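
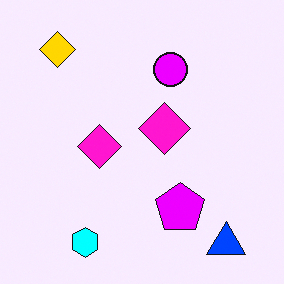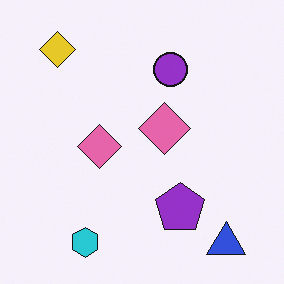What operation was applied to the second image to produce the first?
This is the original image heavily oversaturated.

All colors are more vivid — a global saturation change.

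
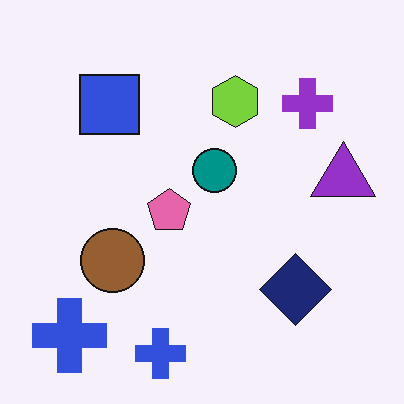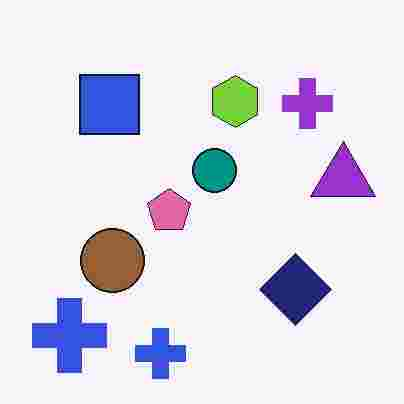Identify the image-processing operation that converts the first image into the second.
Degraded with heavy JPEG compression.

Blocky 8×8 compression artifacts appear around shape edges and the flat background shows ringing — characteristic JPEG degradation.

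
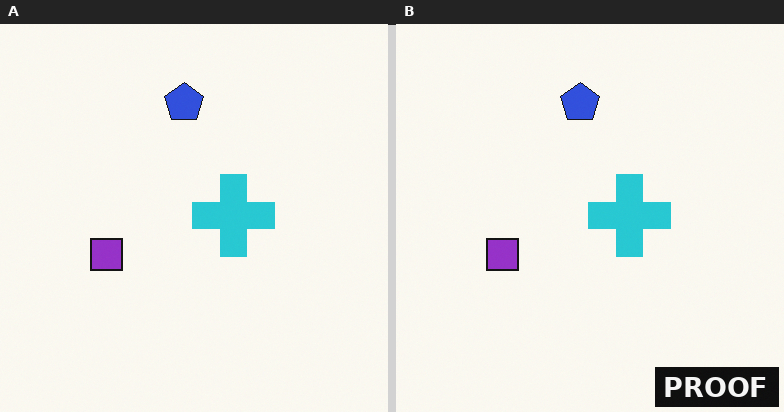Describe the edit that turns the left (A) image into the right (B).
The transformation is: watermarked with the text "PROOF" in the lower-right corner.

A dark label reading "PROOF" appears in the lower-right corner.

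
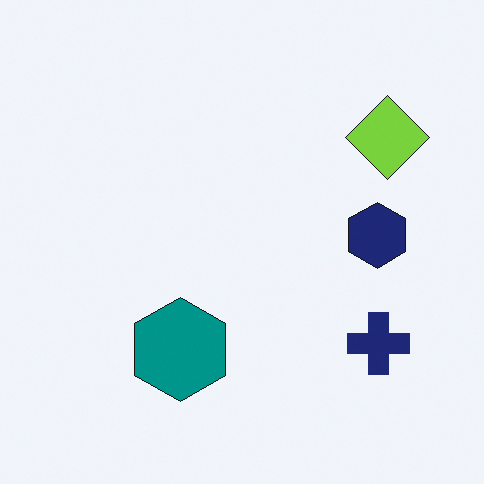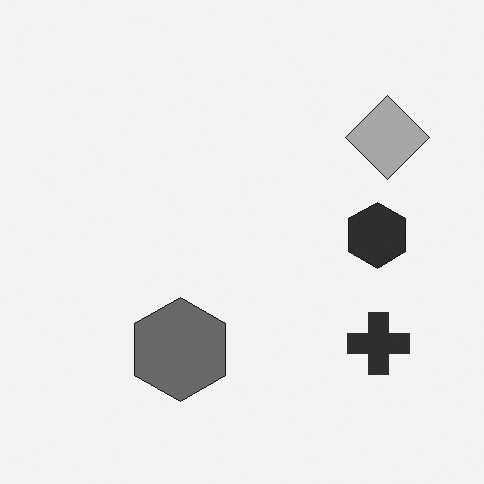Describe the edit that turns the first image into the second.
Converted to grayscale.

All color is removed — every shape is now a shade of grey.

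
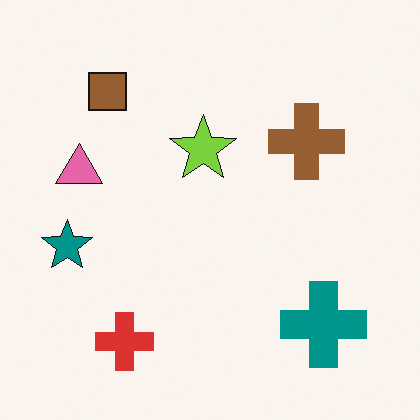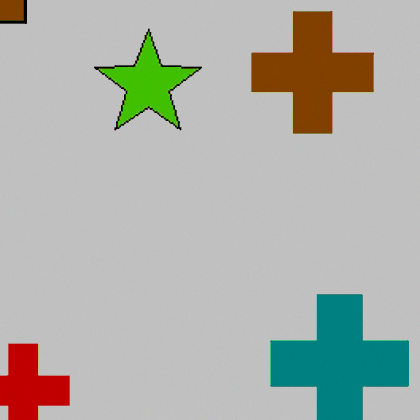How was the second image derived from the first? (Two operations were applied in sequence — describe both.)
The second image is the first cropped to a modestly smaller region and rescaled, then aggressively posterized.

The visible shapes are larger and the field of view is narrower; shapes near the original edges may be partly or wholly outside the frame — a crop-and-rescale. Each flat color has snapped to a coarser quantized level — most visibly, the near-white background has dropped to a flat grey.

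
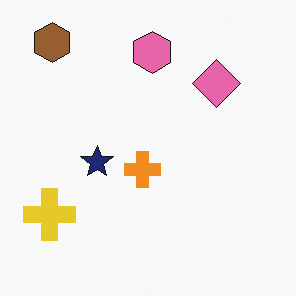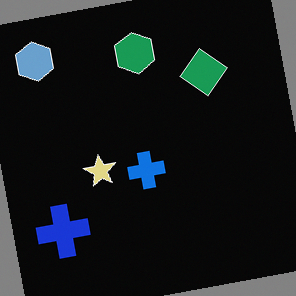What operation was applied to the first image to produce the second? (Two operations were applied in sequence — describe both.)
Color-inverted (negative), then rotated counter-clockwise by a slight angle.

The light background has become dark and every shape's color is its complement — a photographic negative. Every shape is tilted by the same angle and the image corners show triangular fill wedges — a whole-image rotation by a non-right angle.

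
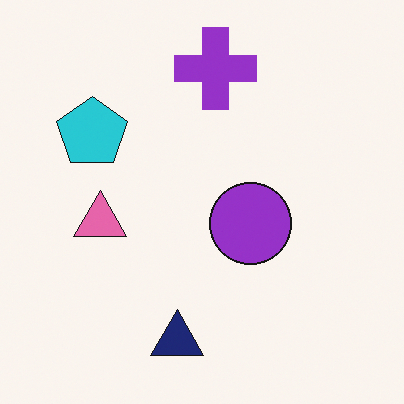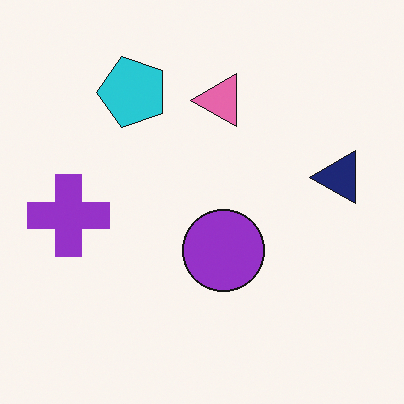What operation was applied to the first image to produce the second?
The transformation is: transposed (reflected across the top-left ↔ bottom-right diagonal).

Shapes have swapped their row and column positions — what was in the top-right is now in the bottom-left — a diagonal reflection.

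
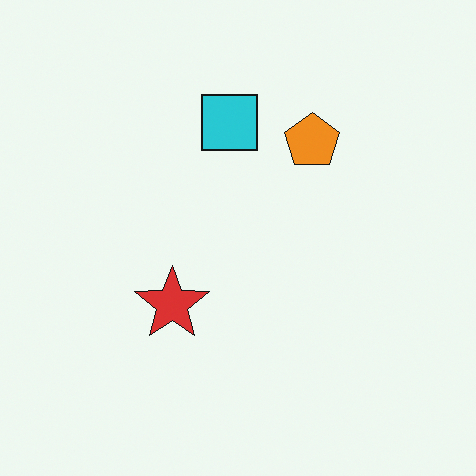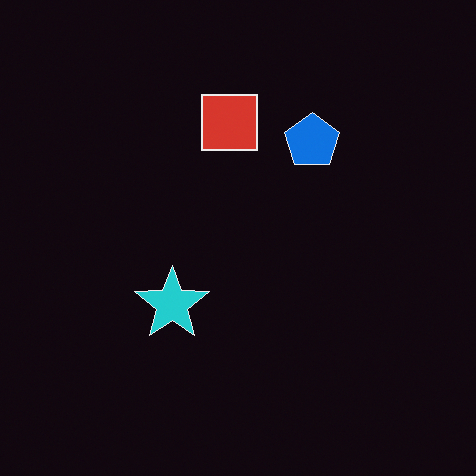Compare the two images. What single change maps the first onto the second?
The image was color-inverted (negative).

The light background has become dark and every shape's color is its complement — a photographic negative.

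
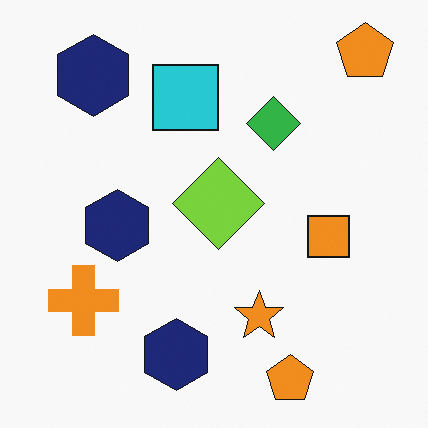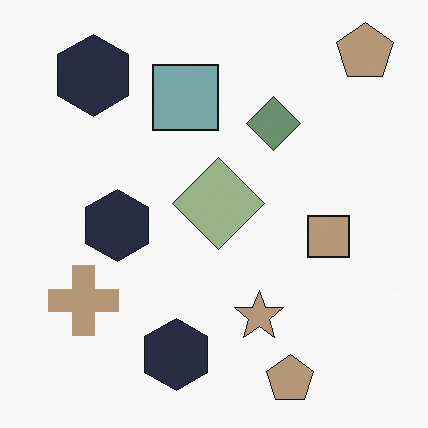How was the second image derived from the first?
The second image is the first heavily desaturated.

All colors are more muted and greyish — a global saturation change.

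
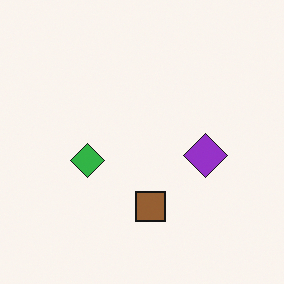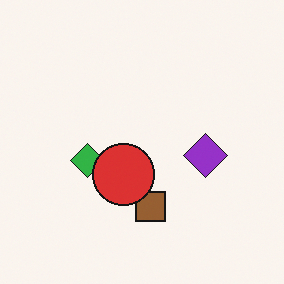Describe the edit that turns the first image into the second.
Overlaid with an additional red circle.

A red circle appears in the second image that is absent from the first.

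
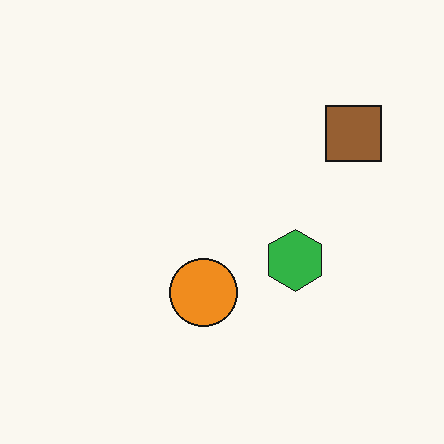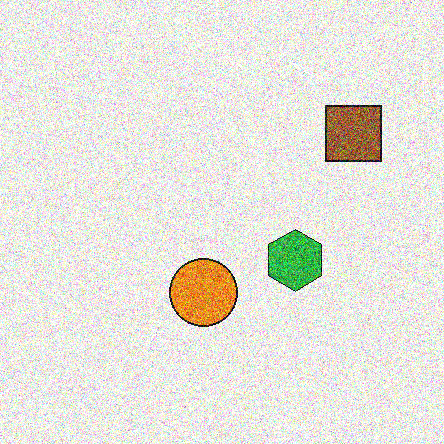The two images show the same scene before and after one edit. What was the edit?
The image was degraded with heavy additive noise.

Random speckle covers the whole image, including the flat background.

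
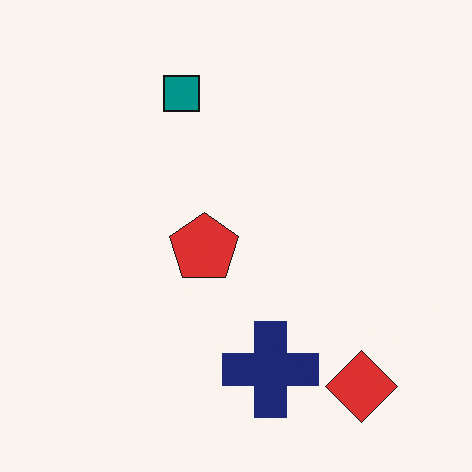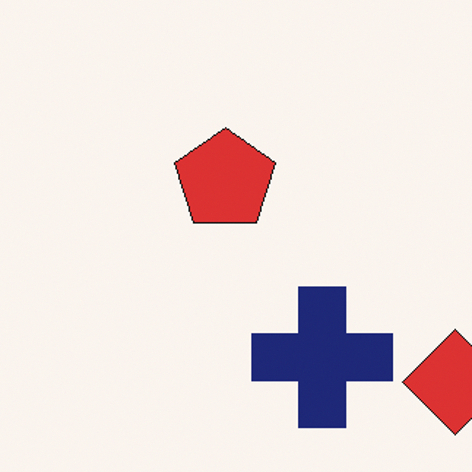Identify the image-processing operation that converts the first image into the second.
The transformation is: cropped slightly and scaled back up.

The visible shapes are larger and the field of view is narrower; shapes near the original edges may be partly or wholly outside the frame — a crop-and-rescale.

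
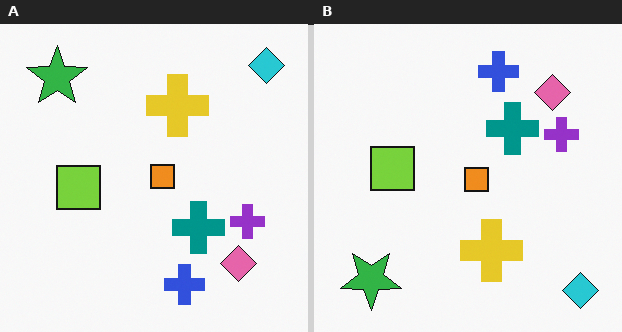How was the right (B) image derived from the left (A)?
It was flipped vertically (top ↔ bottom).

The cyan diamond is in the top-right of the left (A) image and the bottom-right of the right (B) — shapes on opposite sides of the horizontal midline have swapped in a mirror flip.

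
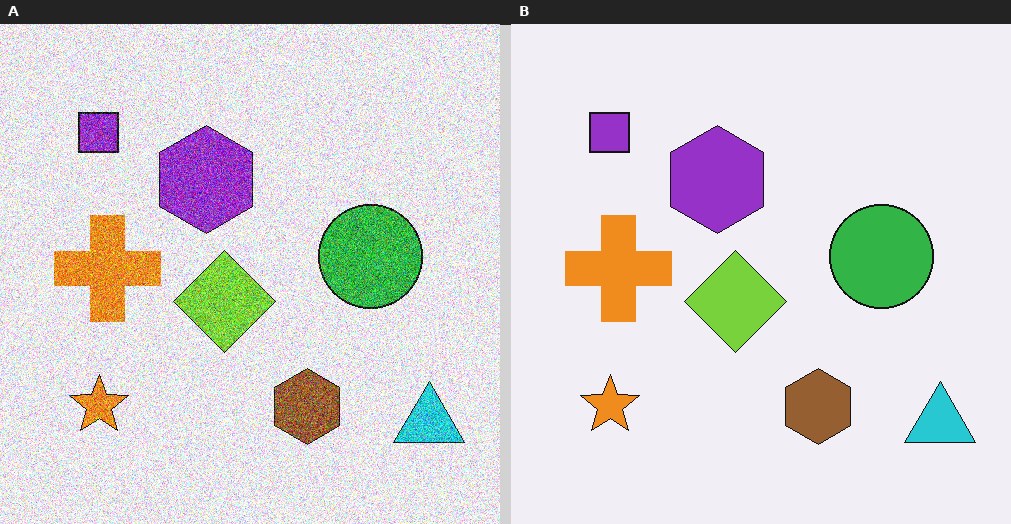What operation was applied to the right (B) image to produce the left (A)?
Degraded with heavy additive noise.

Random speckle covers the whole image, including the flat background.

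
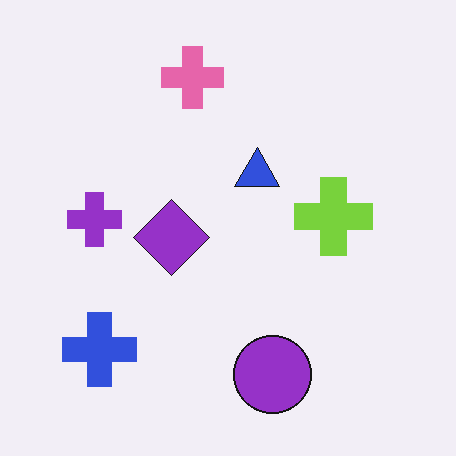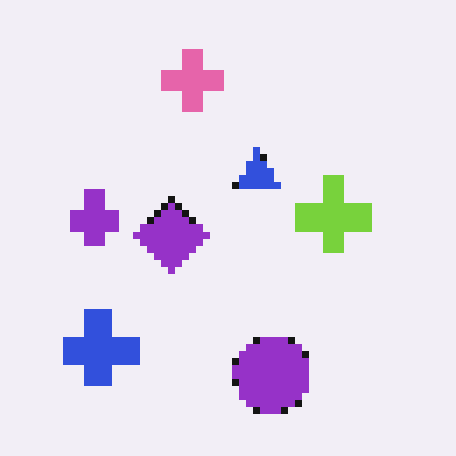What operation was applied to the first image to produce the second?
The second image is the first pixelated into visible square blocks.

Shapes are reduced to large square blocks; fine edges and outlines are lost — a downscale-then-upscale (mosaic) effect.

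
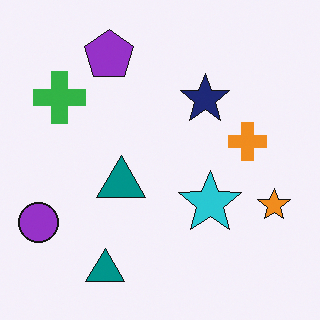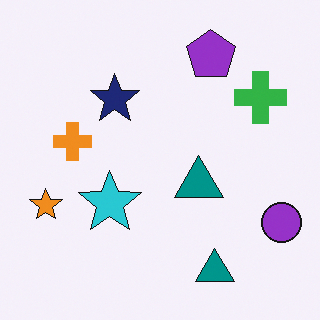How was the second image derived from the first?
Flipped horizontally (left ↔ right).

The purple circle is in the bottom-left of the first image and the bottom-right of the second — shapes on opposite sides of the vertical midline have swapped in a mirror flip.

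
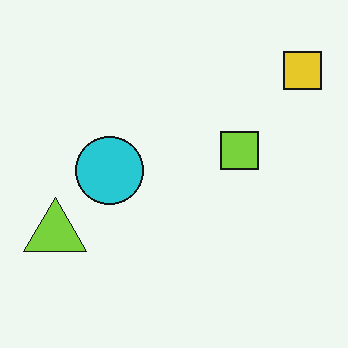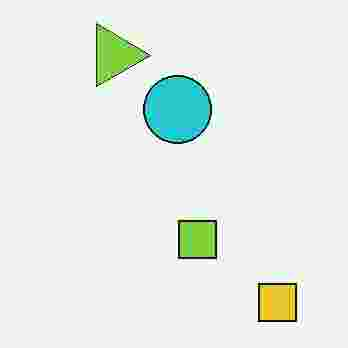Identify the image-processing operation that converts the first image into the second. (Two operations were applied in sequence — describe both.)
The second image is the first rotated 90° clockwise, then heavily JPEG-compressed with obvious blocking artifacts.

The yellow square sits in the top-right of the first image and the bottom-right of the second — consistent with a whole-image 90° clockwise rotation. Blocky 8×8 compression artifacts appear around shape edges and the flat background shows ringing — characteristic JPEG degradation.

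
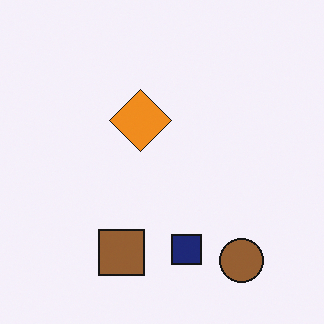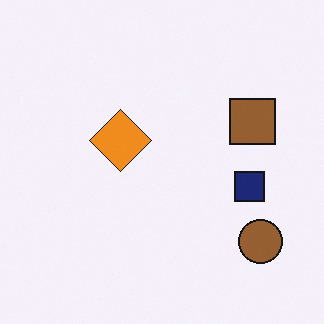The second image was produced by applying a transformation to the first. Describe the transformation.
It was transposed (reflected across the top-left ↔ bottom-right diagonal).

Shapes have swapped their row and column positions — what was in the top-right is now in the bottom-left — a diagonal reflection.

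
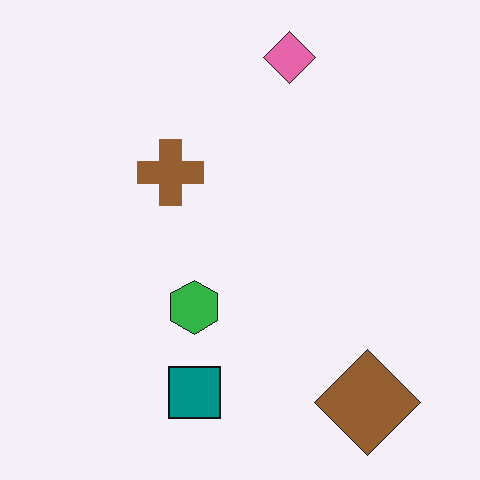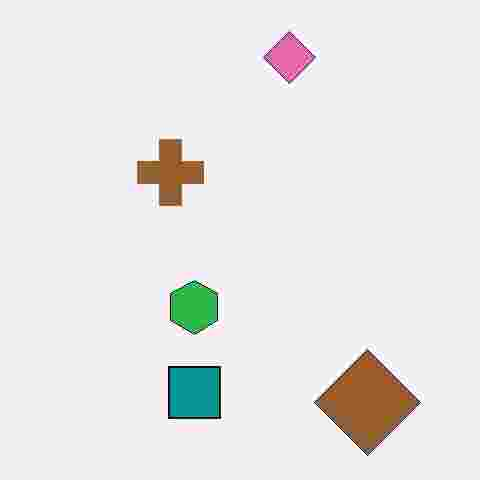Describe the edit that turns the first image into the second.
The transformation is: heavily JPEG-compressed with obvious blocking artifacts.

Blocky 8×8 compression artifacts appear around shape edges and the flat background shows ringing — characteristic JPEG degradation.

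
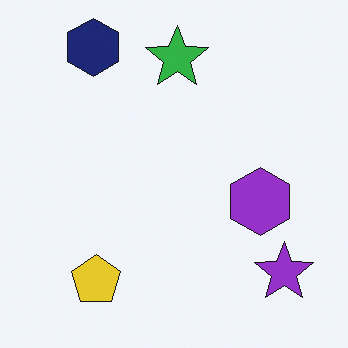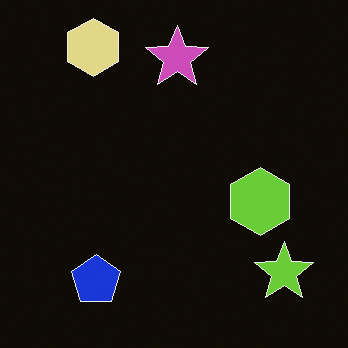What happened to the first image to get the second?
It was color-inverted (negative).

The light background has become dark and every shape's color is its complement — a photographic negative.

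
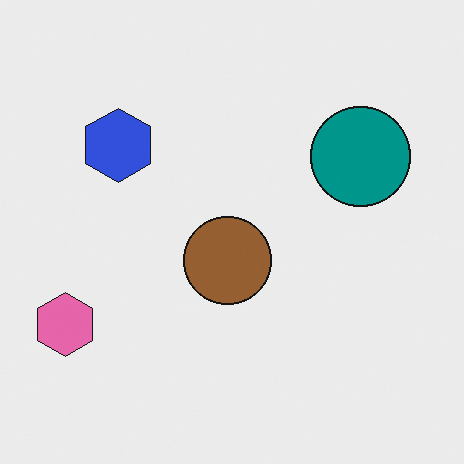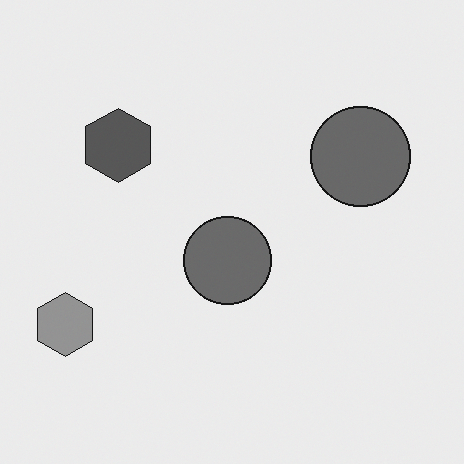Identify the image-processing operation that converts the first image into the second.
This is the original image converted to grayscale.

All color is removed — every shape is now a shade of grey.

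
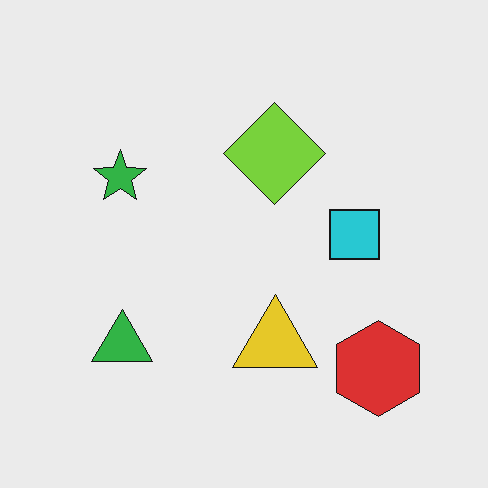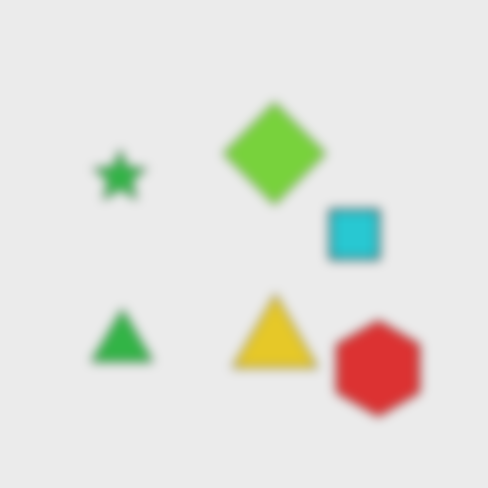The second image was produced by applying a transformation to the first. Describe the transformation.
This is the original image strongly gaussian-blurred.

Shape edges and outlines are uniformly softened across the whole image.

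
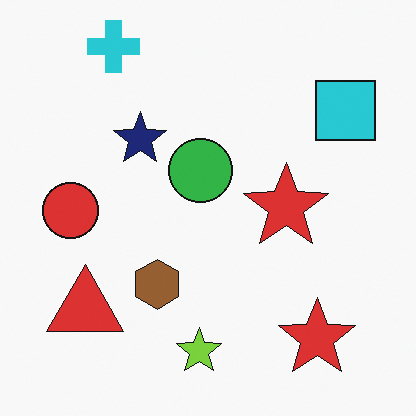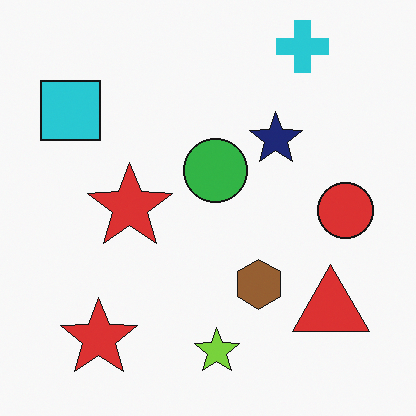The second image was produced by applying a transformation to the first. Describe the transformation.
The transformation is: flipped horizontally (left ↔ right).

The red circle is in the left of the first image and the right of the second — shapes on opposite sides of the vertical midline have swapped in a mirror flip.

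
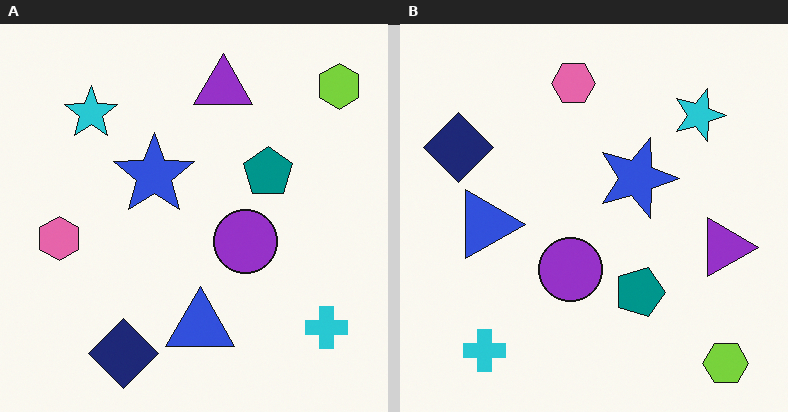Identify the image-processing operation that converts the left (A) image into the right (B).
Rotated 90° clockwise.

The lime hexagon sits in the top-right of the left (A) image and the bottom-right of the right (B) — consistent with a whole-image 90° clockwise rotation.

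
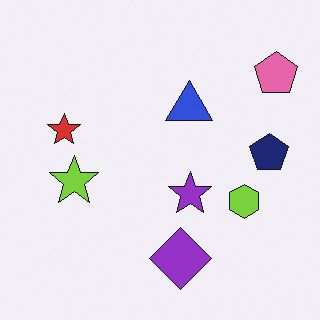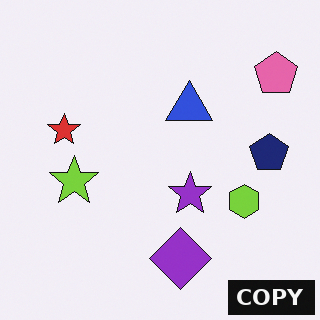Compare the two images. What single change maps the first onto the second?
The second image is the first watermarked with the text "COPY" in the lower-right corner.

A dark label reading "COPY" appears in the lower-right corner.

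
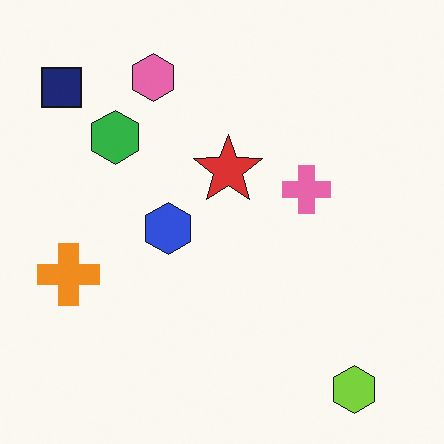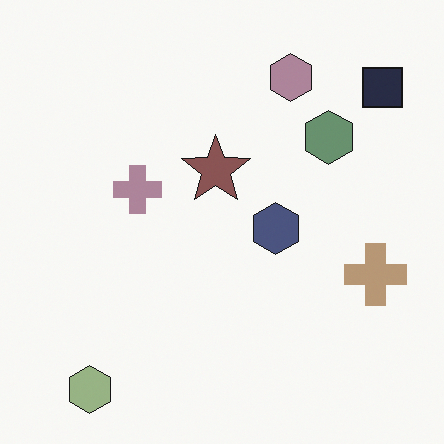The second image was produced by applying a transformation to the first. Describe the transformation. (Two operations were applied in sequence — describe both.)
It was made much more muted (saturation change), then flipped horizontally (left ↔ right).

All colors are more muted and greyish — a global saturation change. The navy square is in the top-left of the first image and the top-right of the second — shapes on opposite sides of the vertical midline have swapped in a mirror flip.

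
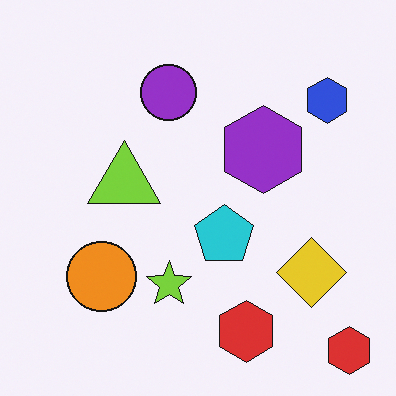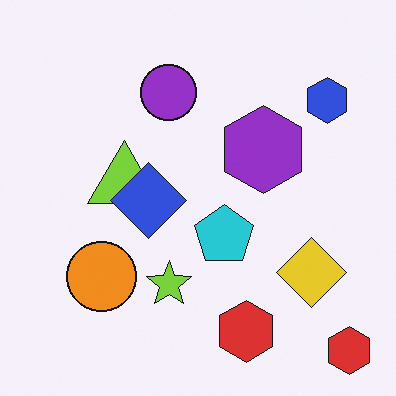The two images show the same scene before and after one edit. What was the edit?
Overlaid with an additional blue diamond.

A blue diamond appears in the second image that is absent from the first.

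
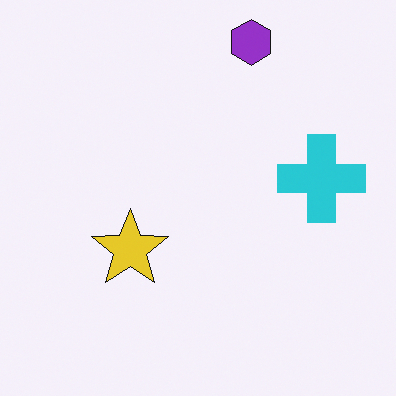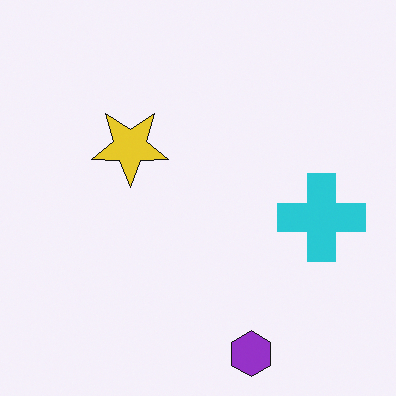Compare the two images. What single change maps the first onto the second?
Flipped vertically (top ↔ bottom).

The purple hexagon is in the top of the first image and the bottom of the second — shapes on opposite sides of the horizontal midline have swapped in a mirror flip.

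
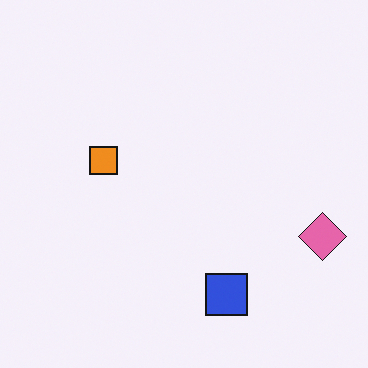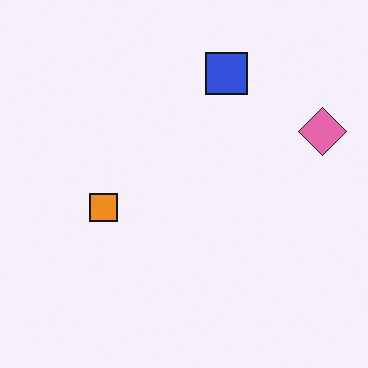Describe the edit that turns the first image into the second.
It was flipped vertically (top ↔ bottom).

The blue square is in the bottom of the first image and the top of the second — shapes on opposite sides of the horizontal midline have swapped in a mirror flip.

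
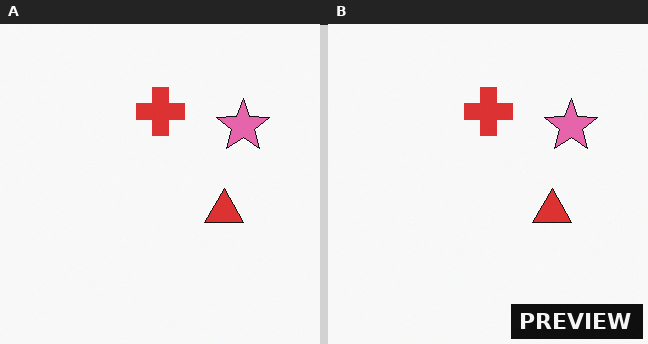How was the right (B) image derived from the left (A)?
This is the original image watermarked with the text "PREVIEW" in the lower-right corner.

A dark label reading "PREVIEW" appears in the lower-right corner.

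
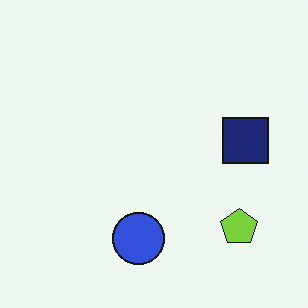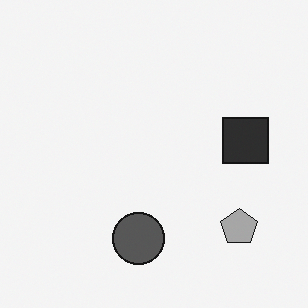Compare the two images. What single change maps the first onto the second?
The second image is the first converted to grayscale.

All color is removed — every shape is now a shade of grey.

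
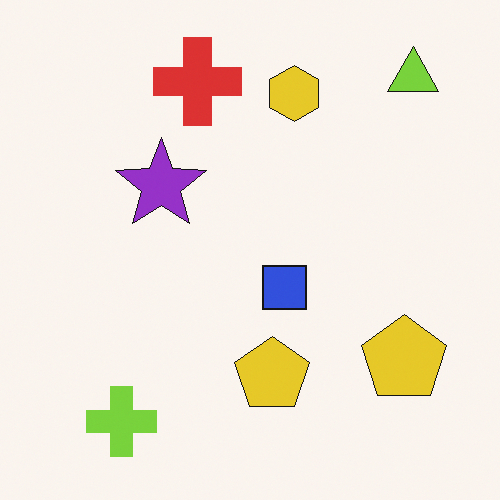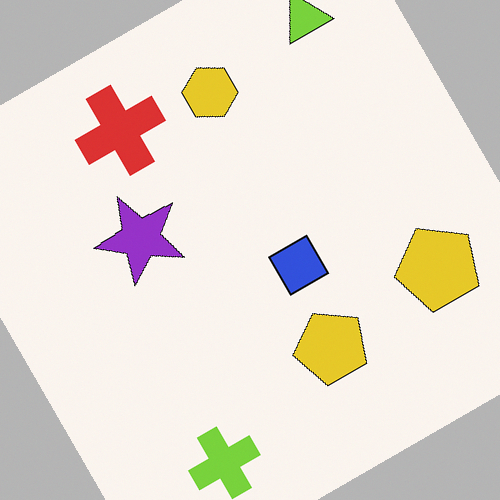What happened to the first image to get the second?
It was rotated counter-clockwise by a moderate amount.

Every shape is tilted by the same angle and the image corners show triangular fill wedges — a whole-image rotation by a non-right angle.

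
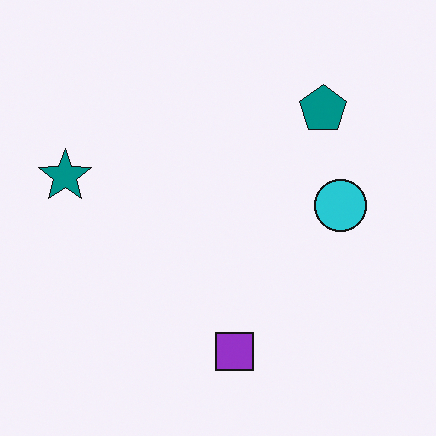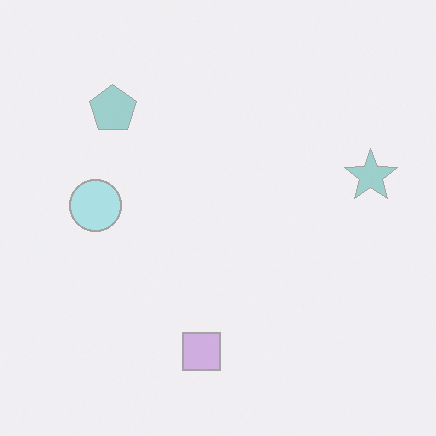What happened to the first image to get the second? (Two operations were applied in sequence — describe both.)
It was flipped horizontally (left ↔ right), then given much lower contrast.

The teal star is in the left of the first image and the right of the second — shapes on opposite sides of the vertical midline have swapped in a mirror flip. Tones are pushed toward mid-grey across the whole image — a global contrast change.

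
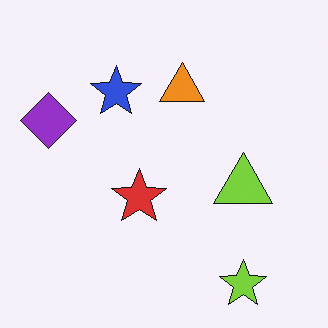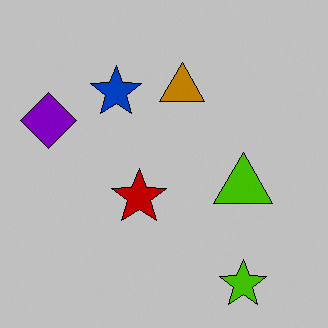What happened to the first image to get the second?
The transformation is: aggressively posterized.

Each flat color has snapped to a coarser quantized level — most visibly, the near-white background has dropped to a flat grey.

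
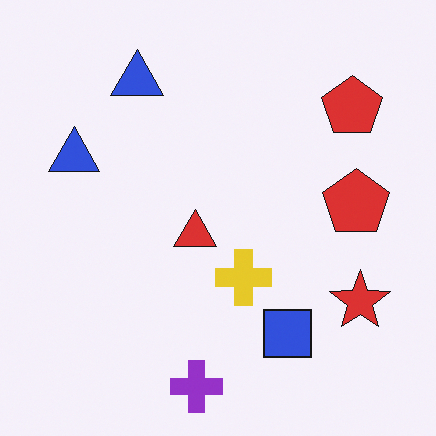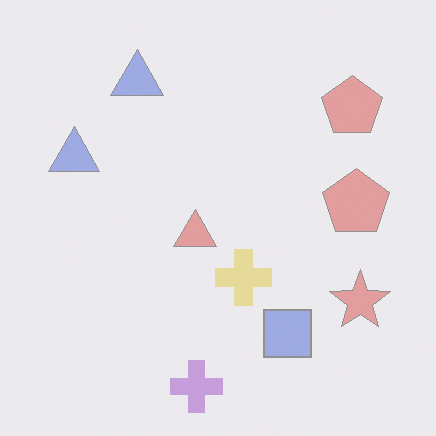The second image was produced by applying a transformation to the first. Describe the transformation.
The second image is the first given much lower contrast.

Tones are pushed toward mid-grey across the whole image — a global contrast change.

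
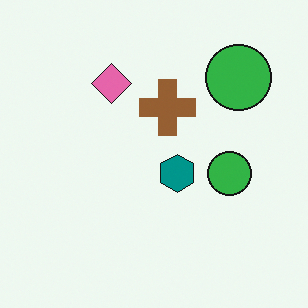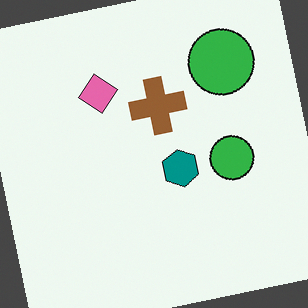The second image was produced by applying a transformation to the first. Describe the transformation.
It was rotated counter-clockwise by a slight angle.

Every shape is tilted by the same angle and the image corners show triangular fill wedges — a whole-image rotation by a non-right angle.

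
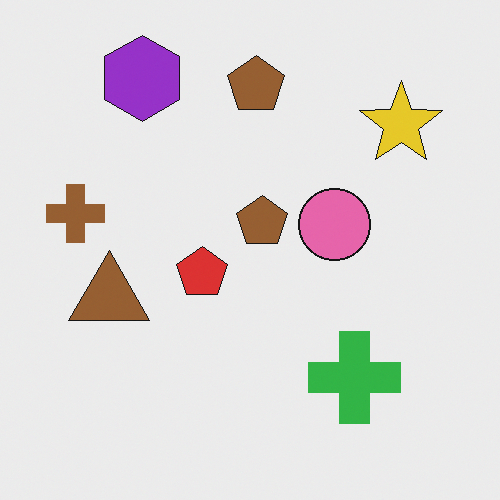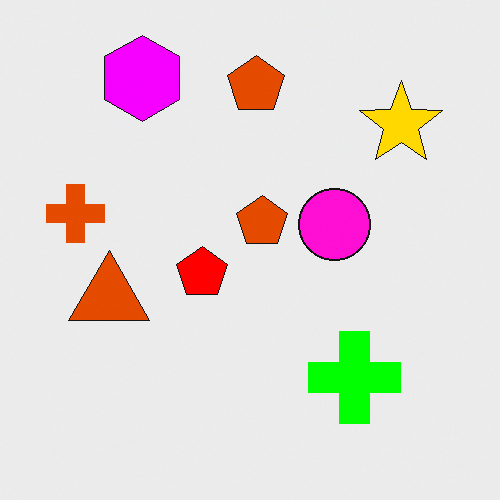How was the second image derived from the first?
The image was heavily oversaturated.

All colors are more vivid — a global saturation change.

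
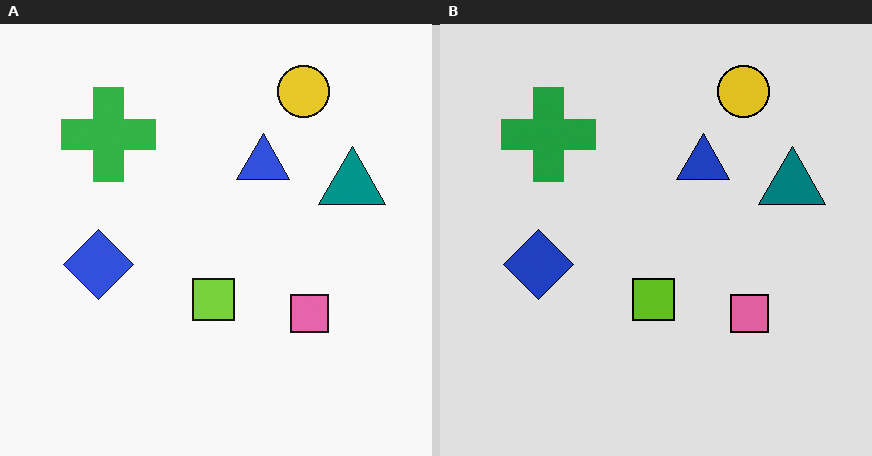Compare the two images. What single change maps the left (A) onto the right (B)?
It was moderately posterized.

Each flat color has snapped to a coarser quantized level — most visibly, the near-white background has dropped to a flat grey.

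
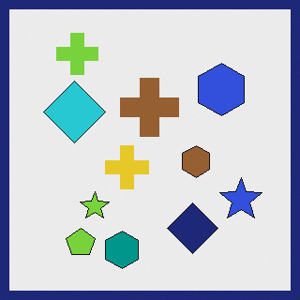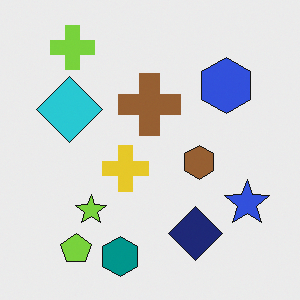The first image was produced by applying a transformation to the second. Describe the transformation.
The image was framed with a navy border.

A solid navy frame runs around the edge of the first image, with the content slightly shrunk inside it.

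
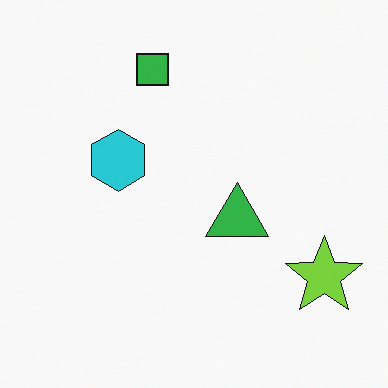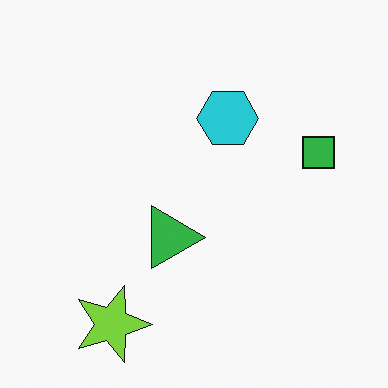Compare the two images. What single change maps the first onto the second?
The second image is the first rotated 90° clockwise.

The lime star sits in the bottom-right of the first image and the bottom-left of the second — consistent with a whole-image 90° clockwise rotation.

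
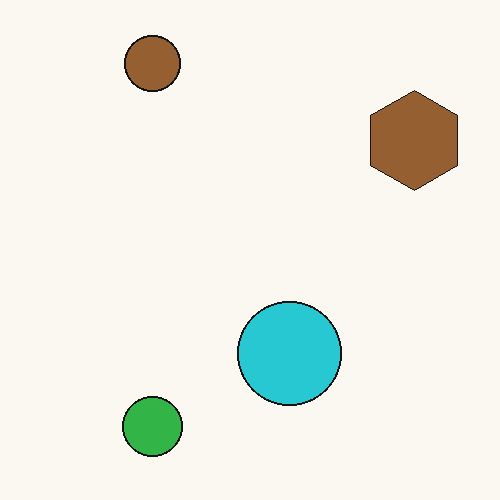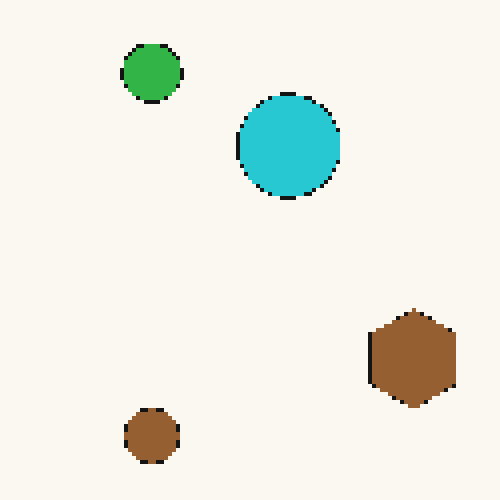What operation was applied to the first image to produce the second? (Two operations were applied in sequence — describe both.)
It was flipped vertically (top ↔ bottom), then lightly pixelated (a mild mosaic effect).

The brown circle is in the top-left of the first image and the bottom-left of the second — shapes on opposite sides of the horizontal midline have swapped in a mirror flip. Shapes are reduced to large square blocks; fine edges and outlines are lost — a downscale-then-upscale (mosaic) effect.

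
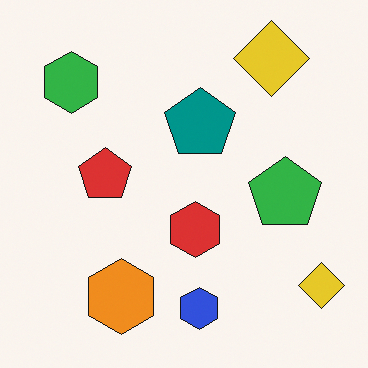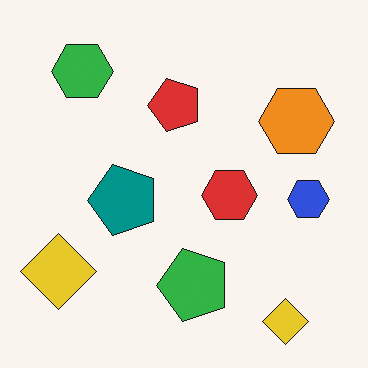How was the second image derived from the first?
The transformation is: transposed (reflected across the top-left ↔ bottom-right diagonal).

Shapes have swapped their row and column positions — what was in the top-right is now in the bottom-left — a diagonal reflection.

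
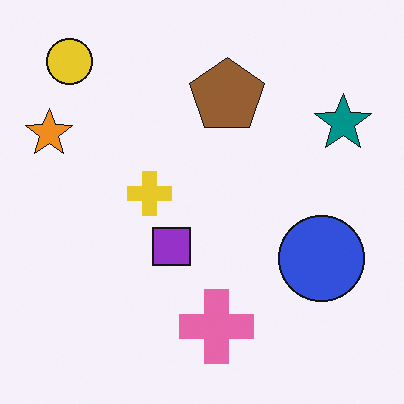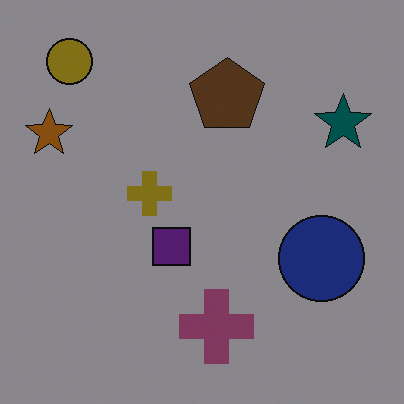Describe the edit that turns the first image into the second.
The second image is the first noticeably darkened.

Every pixel — background and shapes alike — is uniformly darkened.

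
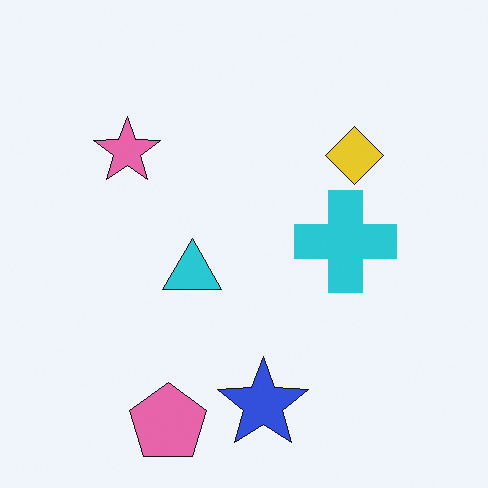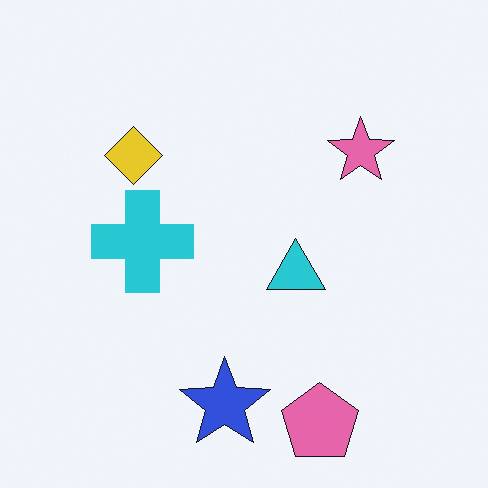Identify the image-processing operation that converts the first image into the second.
This is the original image flipped horizontally (left ↔ right).

The pink star is in the top-left of the first image and the top-right of the second — shapes on opposite sides of the vertical midline have swapped in a mirror flip.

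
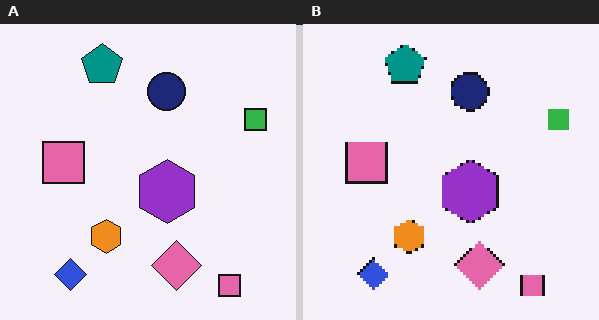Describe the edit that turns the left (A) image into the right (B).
It was mildly pixelated.

Shapes are reduced to large square blocks; fine edges and outlines are lost — a downscale-then-upscale (mosaic) effect.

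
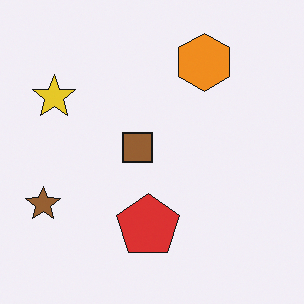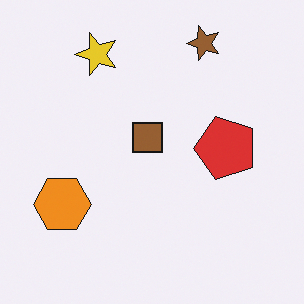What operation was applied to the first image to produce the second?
It was transposed (reflected across the top-left ↔ bottom-right diagonal).

Shapes have swapped their row and column positions — what was in the top-right is now in the bottom-left — a diagonal reflection.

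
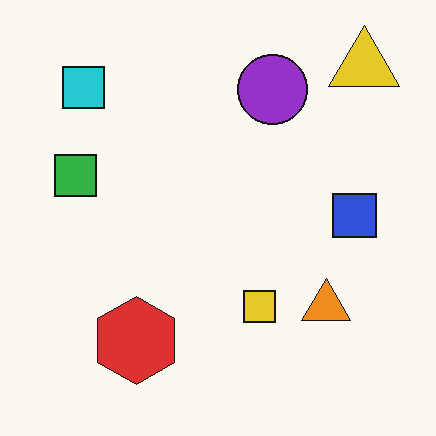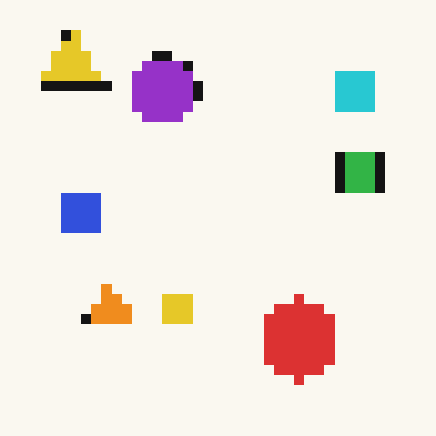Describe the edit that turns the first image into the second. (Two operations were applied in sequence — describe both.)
Flipped horizontally (left ↔ right), then coarsely pixelated.

The yellow triangle is in the top-right of the first image and the top-left of the second — shapes on opposite sides of the vertical midline have swapped in a mirror flip. Shapes are reduced to large square blocks; fine edges and outlines are lost — a downscale-then-upscale (mosaic) effect.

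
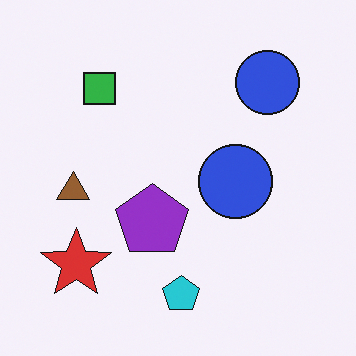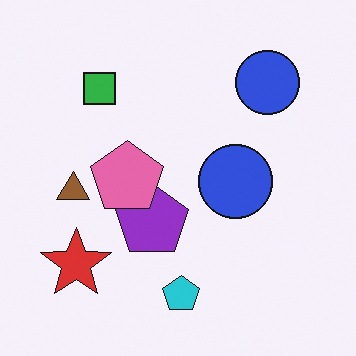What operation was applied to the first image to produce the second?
The image was overlaid with an additional pink pentagon.

A pink pentagon appears in the second image that is absent from the first.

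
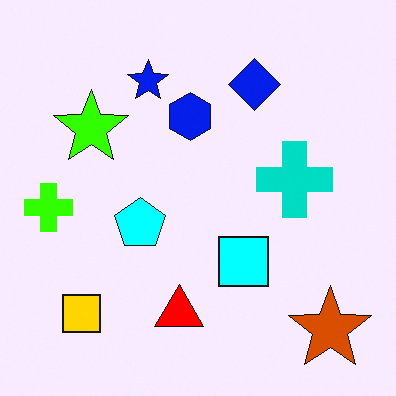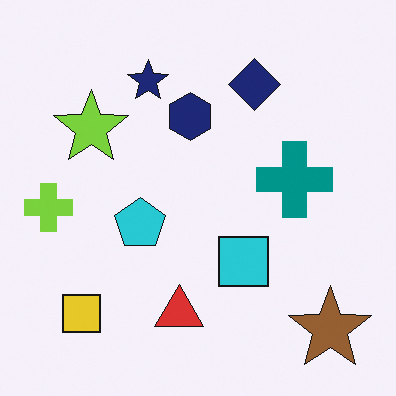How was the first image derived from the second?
The image was made much more vivid (saturation change).

All colors are more vivid — a global saturation change.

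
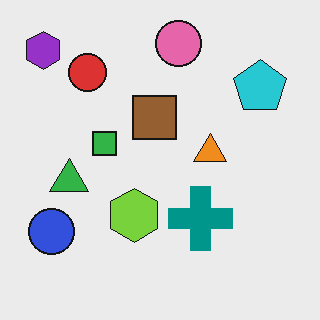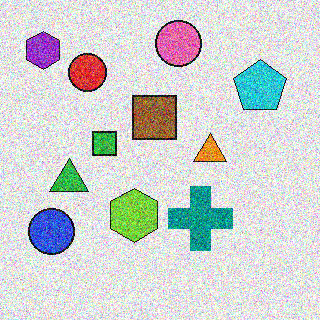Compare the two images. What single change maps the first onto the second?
The transformation is: degraded with heavy additive noise.

Random speckle covers the whole image, including the flat background.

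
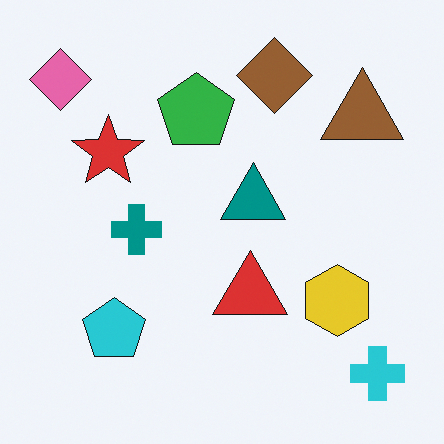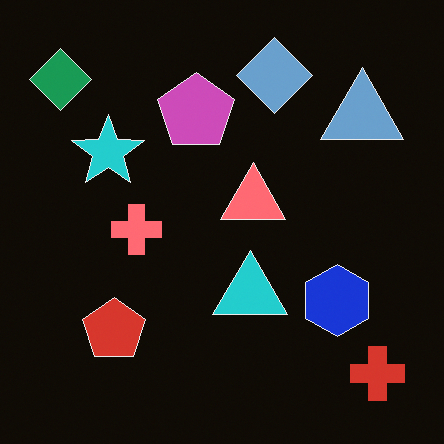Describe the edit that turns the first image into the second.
This is the original image color-inverted (negative).

The light background has become dark and every shape's color is its complement — a photographic negative.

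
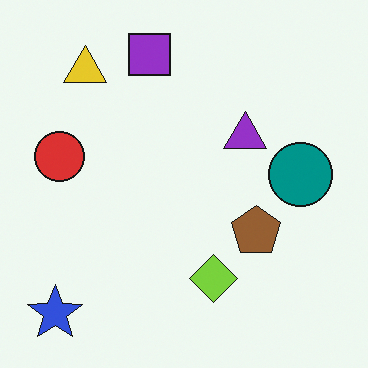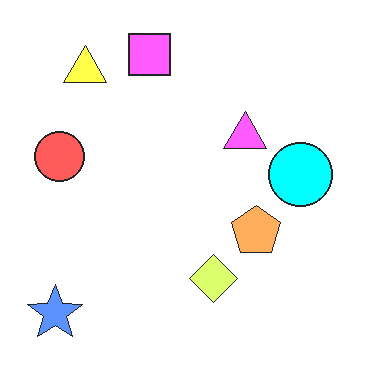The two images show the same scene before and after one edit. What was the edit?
The image was noticeably brightened.

Every pixel — background and shapes alike — is uniformly brightened.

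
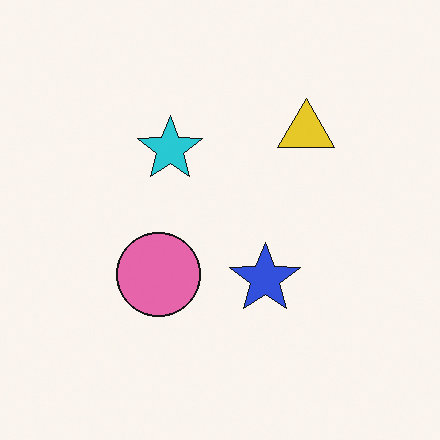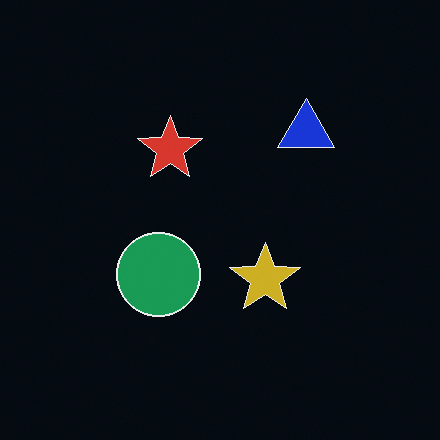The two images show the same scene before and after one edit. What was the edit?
This is the original image color-inverted (negative).

The light background has become dark and every shape's color is its complement — a photographic negative.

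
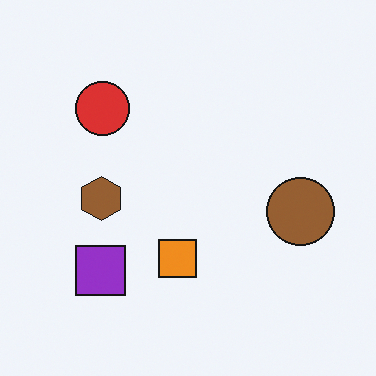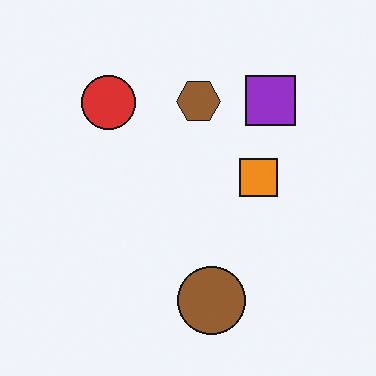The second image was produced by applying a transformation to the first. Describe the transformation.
The second image is the first transposed (reflected across the top-left ↔ bottom-right diagonal).

Shapes have swapped their row and column positions — what was in the top-right is now in the bottom-left — a diagonal reflection.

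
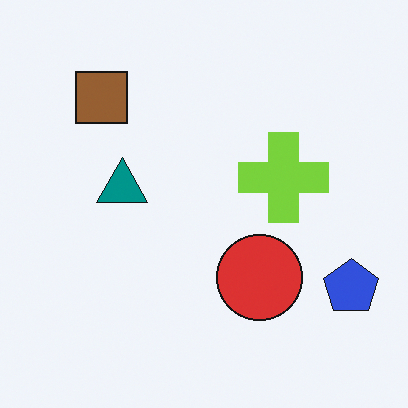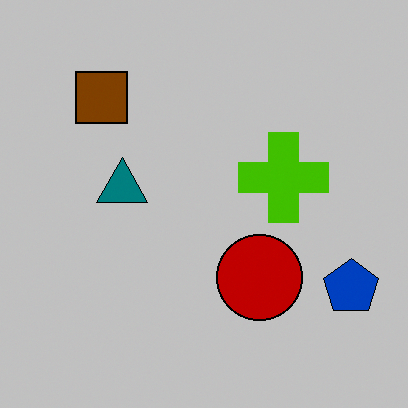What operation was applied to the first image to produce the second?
This is the original image aggressively posterized.

Each flat color has snapped to a coarser quantized level — most visibly, the near-white background has dropped to a flat grey.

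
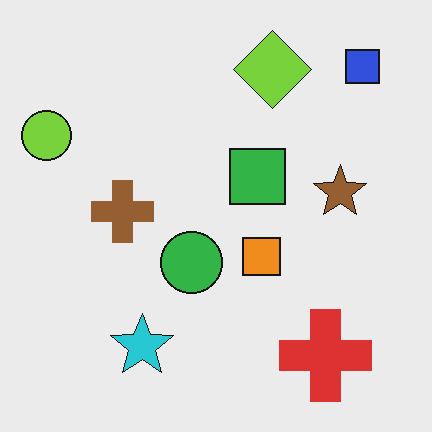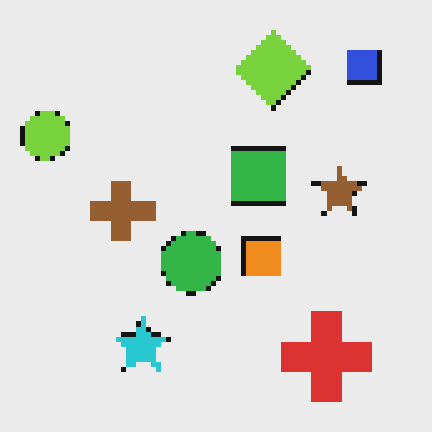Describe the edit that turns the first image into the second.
It was mildly pixelated.

Shapes are reduced to large square blocks; fine edges and outlines are lost — a downscale-then-upscale (mosaic) effect.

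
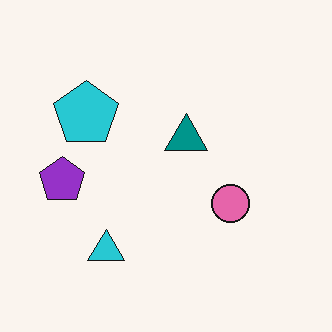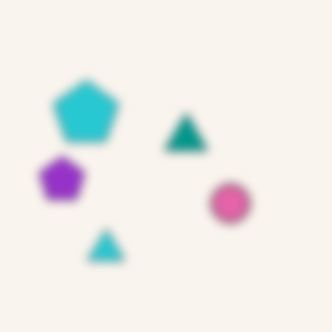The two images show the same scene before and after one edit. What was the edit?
The second image is the first heavily blurred.

Shape edges and outlines are uniformly softened across the whole image.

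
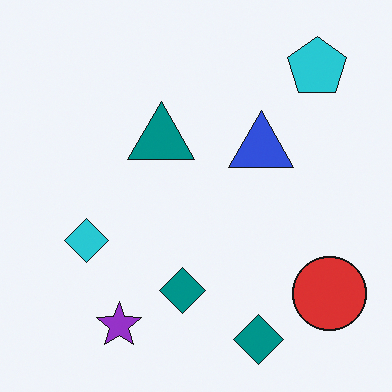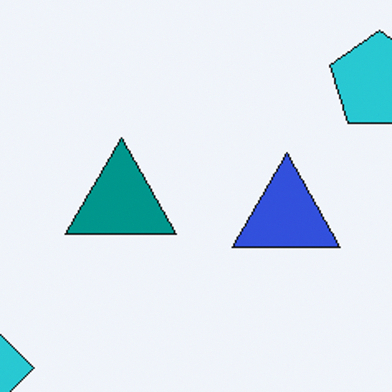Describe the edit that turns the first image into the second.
This is the original image cropped to a noticeably smaller region and rescaled.

The visible shapes are larger and the field of view is narrower; shapes near the original edges may be partly or wholly outside the frame — a crop-and-rescale.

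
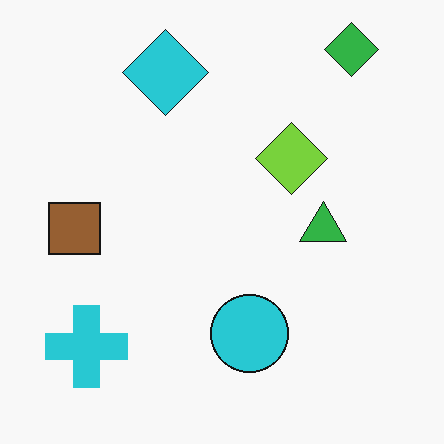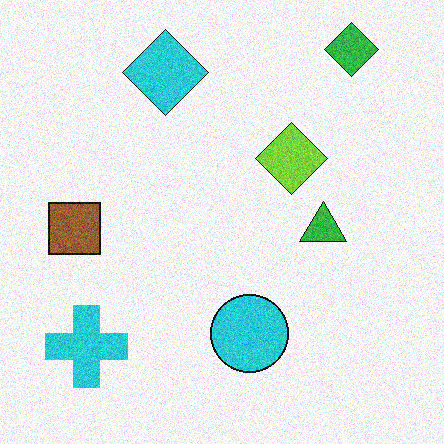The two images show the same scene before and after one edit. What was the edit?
The image was degraded with visible gaussian noise.

Random speckle covers the whole image, including the flat background.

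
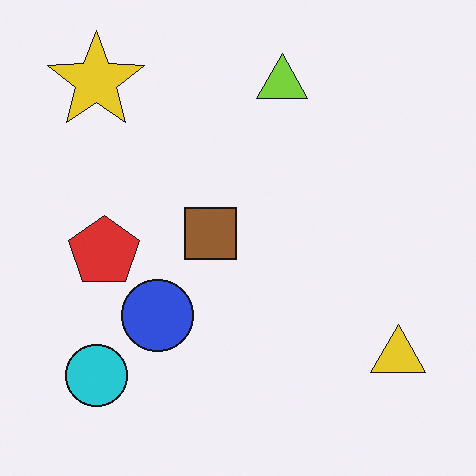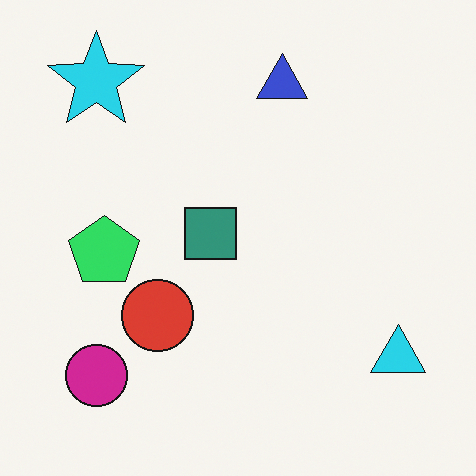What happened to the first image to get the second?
The image was hue-shifted by a moderate amount.

Every shape's color has rotated by the same amount around the hue wheel — a uniform hue shift.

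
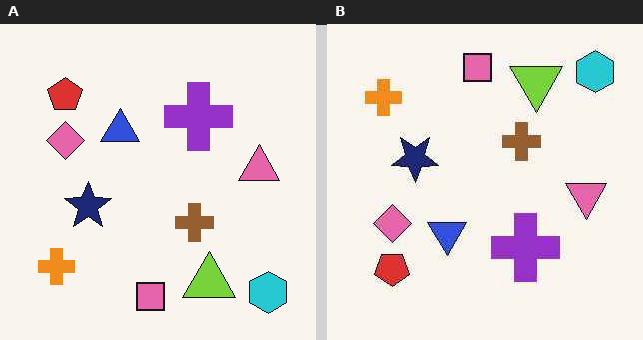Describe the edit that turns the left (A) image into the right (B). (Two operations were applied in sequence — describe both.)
The image was JPEG-compressed with visible artifacts, then flipped vertically (top ↔ bottom).

Blocky 8×8 compression artifacts appear around shape edges and the flat background shows ringing — characteristic JPEG degradation. The pink square is in the bottom of the left (A) image and the top of the right (B) — shapes on opposite sides of the horizontal midline have swapped in a mirror flip.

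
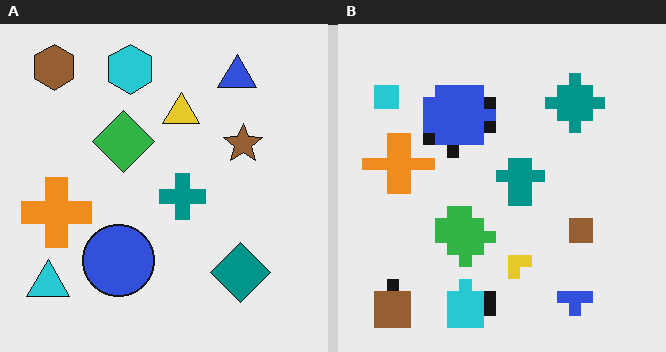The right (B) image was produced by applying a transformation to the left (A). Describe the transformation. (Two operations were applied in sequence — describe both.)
The transformation is: flipped vertically (top ↔ bottom), then heavily pixelated into large blocks.

The brown hexagon is in the top-left of the left (A) image and the bottom-left of the right (B) — shapes on opposite sides of the horizontal midline have swapped in a mirror flip. Shapes are reduced to large square blocks; fine edges and outlines are lost — a downscale-then-upscale (mosaic) effect.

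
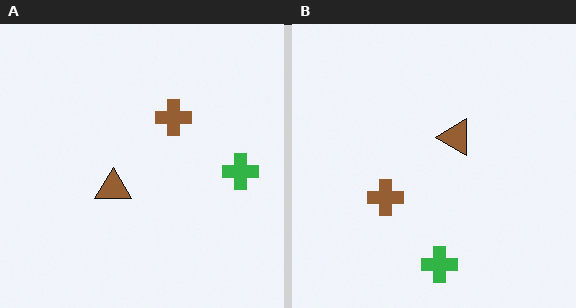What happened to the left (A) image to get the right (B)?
Transposed (reflected across the top-left ↔ bottom-right diagonal).

Shapes have swapped their row and column positions — what was in the top-right is now in the bottom-left — a diagonal reflection.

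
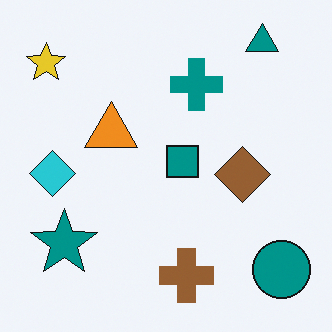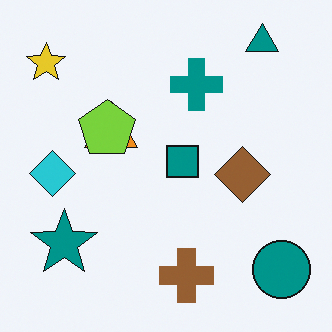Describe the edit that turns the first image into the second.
The transformation is: overlaid with an additional lime pentagon.

A lime pentagon appears in the second image that is absent from the first.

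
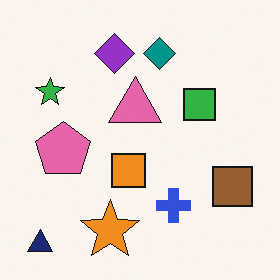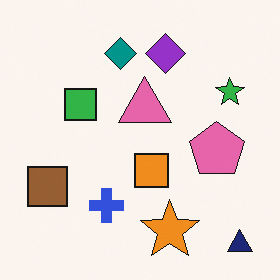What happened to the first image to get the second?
The image was flipped horizontally (left ↔ right).

The navy triangle is in the bottom-left of the first image and the bottom-right of the second — shapes on opposite sides of the vertical midline have swapped in a mirror flip.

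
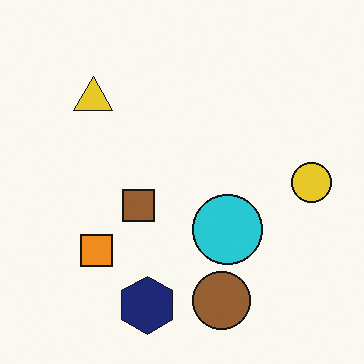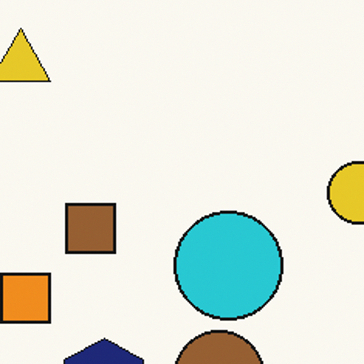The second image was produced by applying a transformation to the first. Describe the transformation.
The transformation is: cropped slightly and scaled back up.

The visible shapes are larger and the field of view is narrower; shapes near the original edges may be partly or wholly outside the frame — a crop-and-rescale.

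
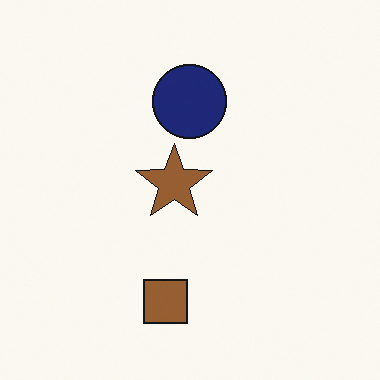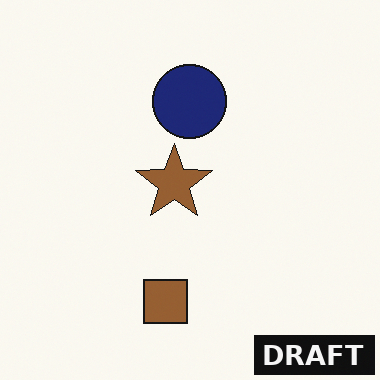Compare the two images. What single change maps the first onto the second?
Watermarked with the text "DRAFT" in the lower-right corner.

A dark label reading "DRAFT" appears in the lower-right corner.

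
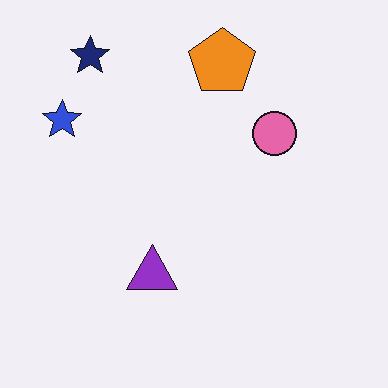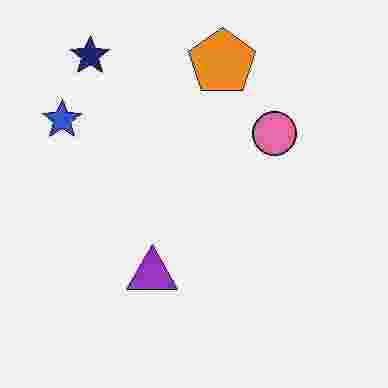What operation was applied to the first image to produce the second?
The transformation is: heavily JPEG-compressed with obvious blocking artifacts.

Blocky 8×8 compression artifacts appear around shape edges and the flat background shows ringing — characteristic JPEG degradation.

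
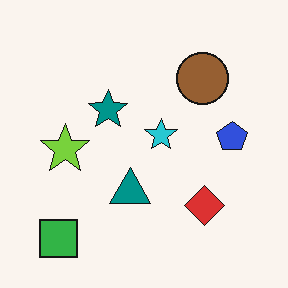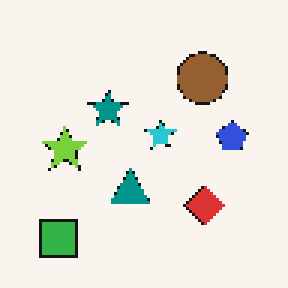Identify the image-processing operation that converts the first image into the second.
This is the original image lightly pixelated (a mild mosaic effect).

Shapes are reduced to large square blocks; fine edges and outlines are lost — a downscale-then-upscale (mosaic) effect.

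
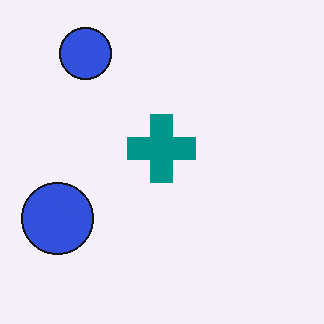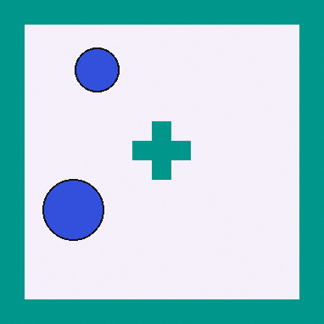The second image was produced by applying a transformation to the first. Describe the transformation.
The transformation is: framed with a teal border.

A solid teal frame runs around the edge of the second image, with the content slightly shrunk inside it.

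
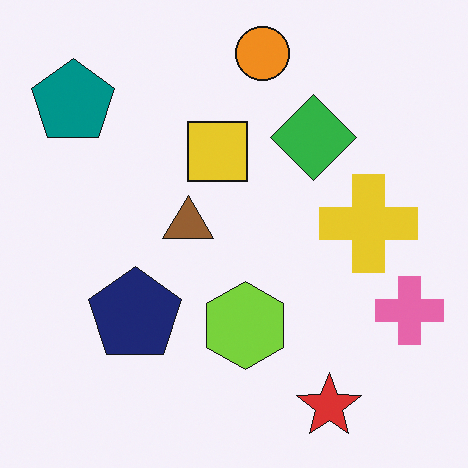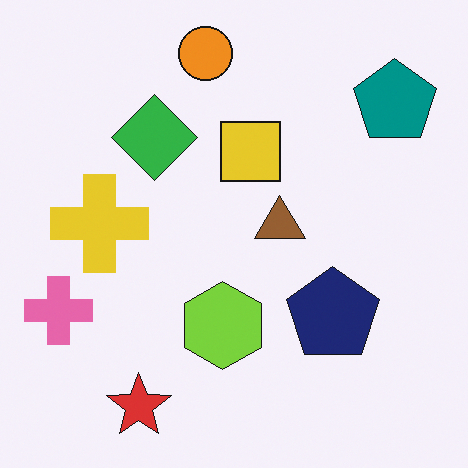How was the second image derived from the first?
This is the original image flipped horizontally (left ↔ right).

The pink cross is in the right of the first image and the left of the second — shapes on opposite sides of the vertical midline have swapped in a mirror flip.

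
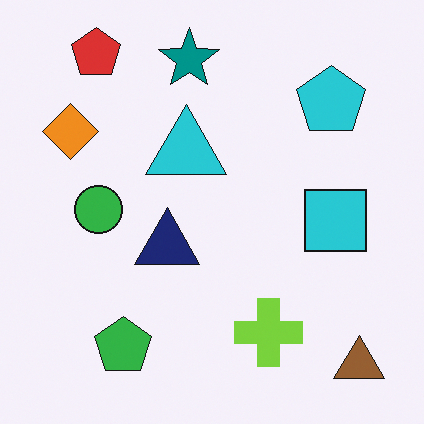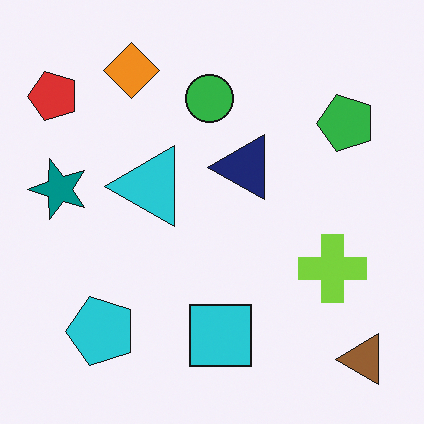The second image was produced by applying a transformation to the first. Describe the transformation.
The second image is the first transposed (reflected across the top-left ↔ bottom-right diagonal).

Shapes have swapped their row and column positions — what was in the top-right is now in the bottom-left — a diagonal reflection.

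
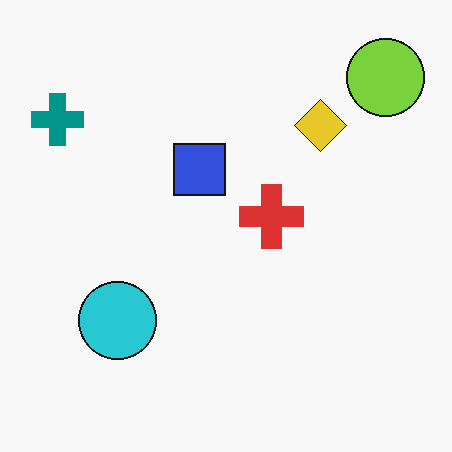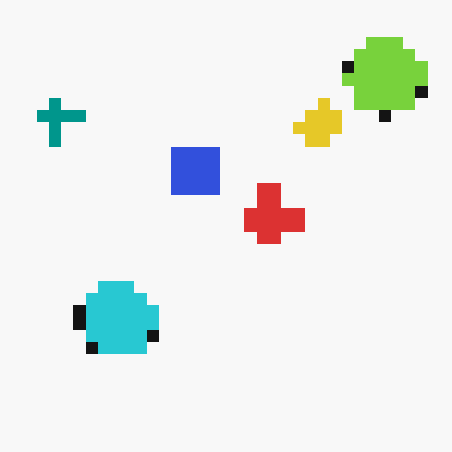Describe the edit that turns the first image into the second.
This is the original image coarsely pixelated.

Shapes are reduced to large square blocks; fine edges and outlines are lost — a downscale-then-upscale (mosaic) effect.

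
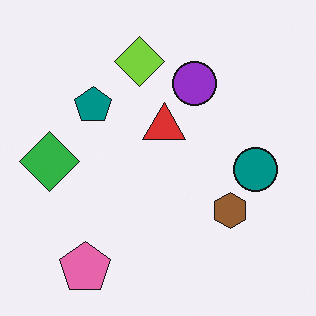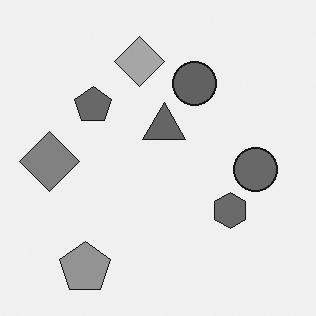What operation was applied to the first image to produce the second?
Converted to grayscale.

All color is removed — every shape is now a shade of grey.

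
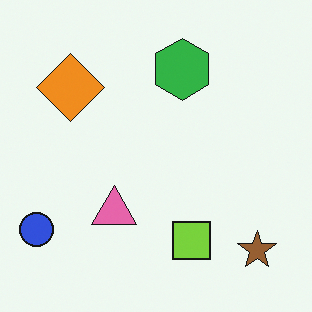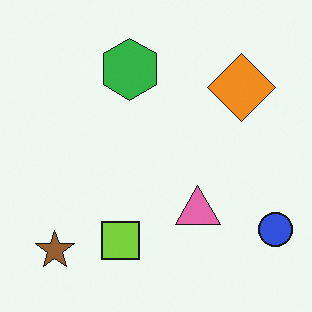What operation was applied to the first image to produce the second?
Flipped horizontally (left ↔ right).

The blue circle is in the bottom-left of the first image and the bottom-right of the second — shapes on opposite sides of the vertical midline have swapped in a mirror flip.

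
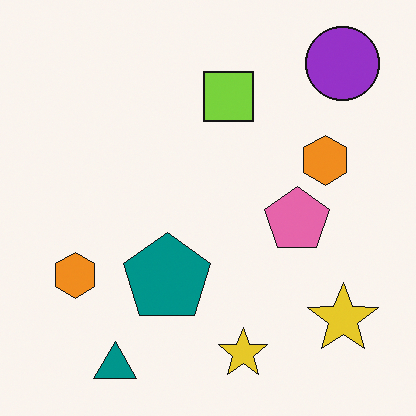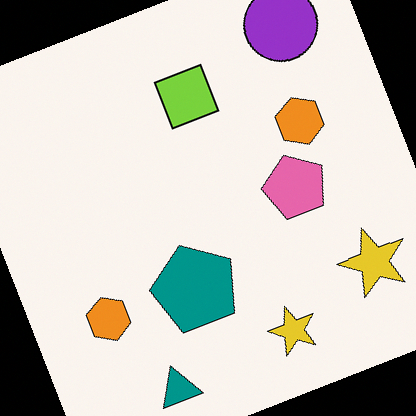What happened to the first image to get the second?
This is the original image rotated counter-clockwise by a moderate amount.

Every shape is tilted by the same angle and the image corners show triangular fill wedges — a whole-image rotation by a non-right angle.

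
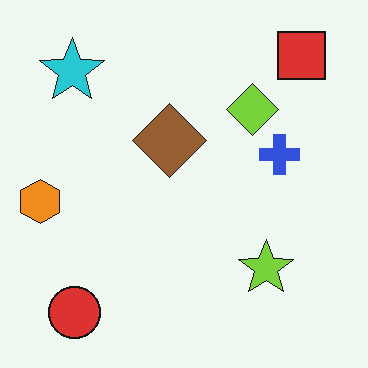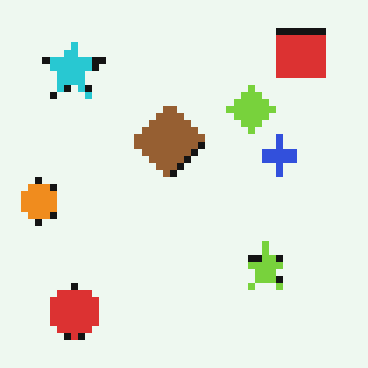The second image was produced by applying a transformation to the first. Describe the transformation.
This is the original image pixelated into visible square blocks.

Shapes are reduced to large square blocks; fine edges and outlines are lost — a downscale-then-upscale (mosaic) effect.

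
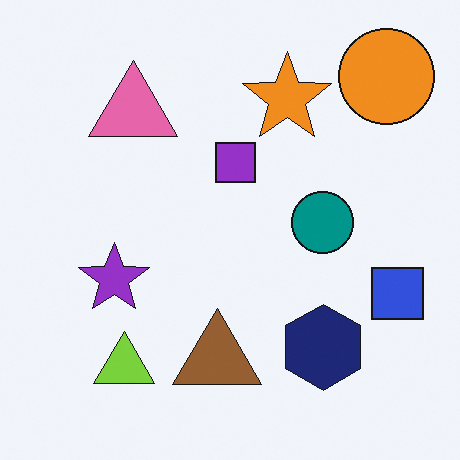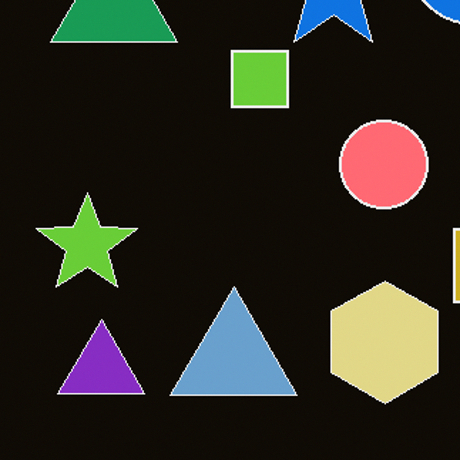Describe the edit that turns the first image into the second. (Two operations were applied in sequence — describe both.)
The second image is the first color-inverted (negative), then cropped slightly and scaled back up.

The light background has become dark and every shape's color is its complement — a photographic negative. The visible shapes are larger and the field of view is narrower; shapes near the original edges may be partly or wholly outside the frame — a crop-and-rescale.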